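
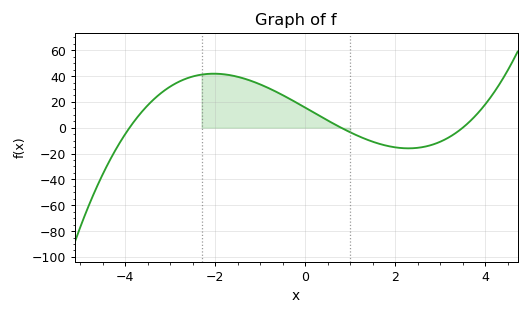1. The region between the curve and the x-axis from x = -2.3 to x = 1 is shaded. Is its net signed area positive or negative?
positive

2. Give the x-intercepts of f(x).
-3.9, 0.8, 3.5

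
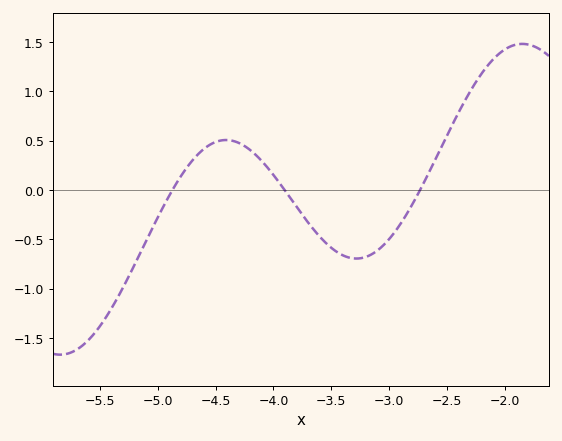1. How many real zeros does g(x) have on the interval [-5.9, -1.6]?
3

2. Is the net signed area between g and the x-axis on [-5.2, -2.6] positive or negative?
negative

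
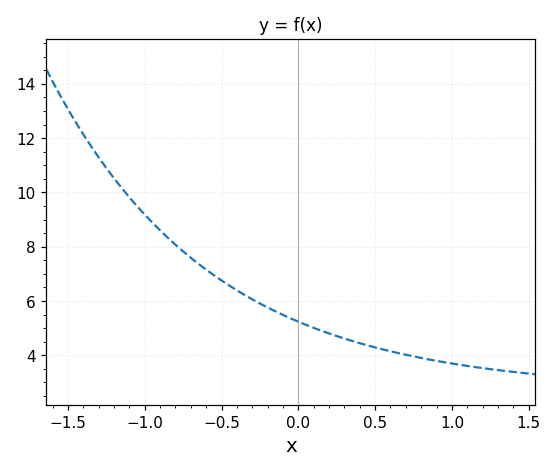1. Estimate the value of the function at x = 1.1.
3.6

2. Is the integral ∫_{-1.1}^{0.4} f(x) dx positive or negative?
positive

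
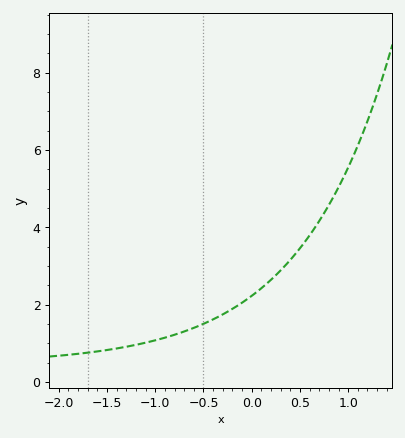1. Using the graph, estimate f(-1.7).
0.76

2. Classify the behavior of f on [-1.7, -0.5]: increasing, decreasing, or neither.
increasing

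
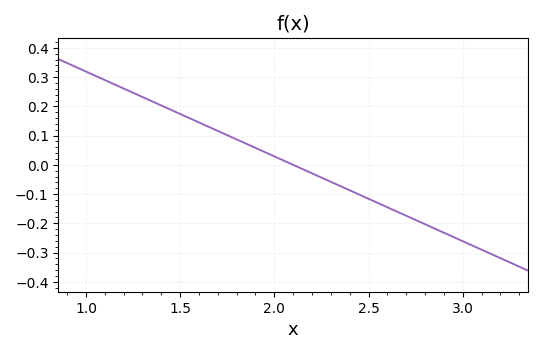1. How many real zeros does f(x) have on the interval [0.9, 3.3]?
1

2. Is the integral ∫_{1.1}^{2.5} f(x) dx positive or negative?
positive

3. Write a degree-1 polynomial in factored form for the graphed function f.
y = -0.29(x - 2.1)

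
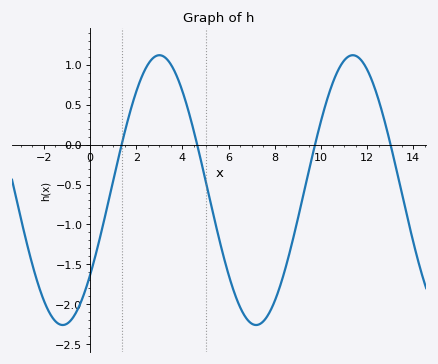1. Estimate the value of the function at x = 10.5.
0.75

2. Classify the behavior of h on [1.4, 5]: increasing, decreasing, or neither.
neither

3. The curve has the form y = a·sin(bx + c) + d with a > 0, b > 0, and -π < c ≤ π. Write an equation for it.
y = 1.69sin(0.75x - 0.68) - 0.57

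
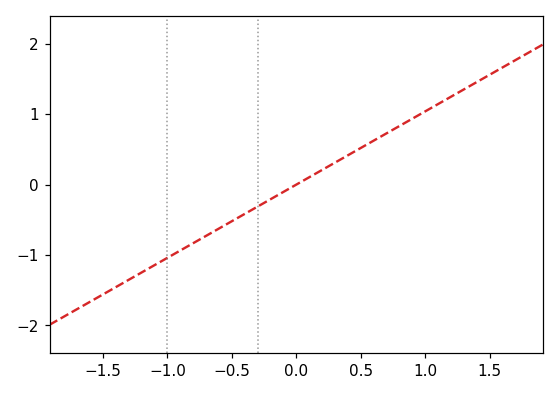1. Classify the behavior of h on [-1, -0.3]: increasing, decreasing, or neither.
increasing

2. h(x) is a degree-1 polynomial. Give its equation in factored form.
y = 1.04(x - 0)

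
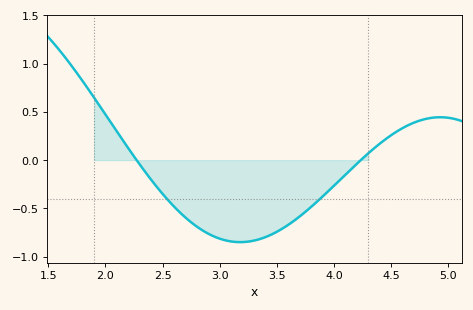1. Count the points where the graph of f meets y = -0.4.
2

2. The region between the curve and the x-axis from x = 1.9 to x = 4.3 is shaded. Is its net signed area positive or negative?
negative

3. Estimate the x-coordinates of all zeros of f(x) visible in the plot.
2.25, 4.25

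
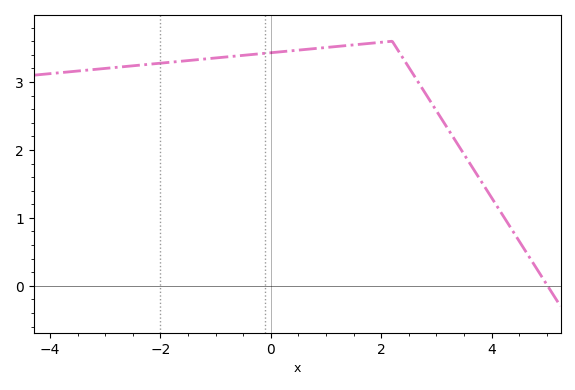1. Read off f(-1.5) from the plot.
3.32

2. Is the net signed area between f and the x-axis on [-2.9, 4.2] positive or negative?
positive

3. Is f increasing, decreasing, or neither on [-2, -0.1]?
increasing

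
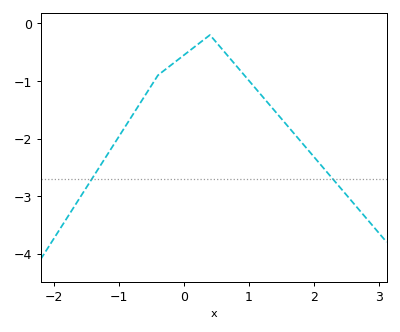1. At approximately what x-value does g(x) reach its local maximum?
0.4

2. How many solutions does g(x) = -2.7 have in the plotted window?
2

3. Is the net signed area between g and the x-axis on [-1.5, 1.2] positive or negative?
negative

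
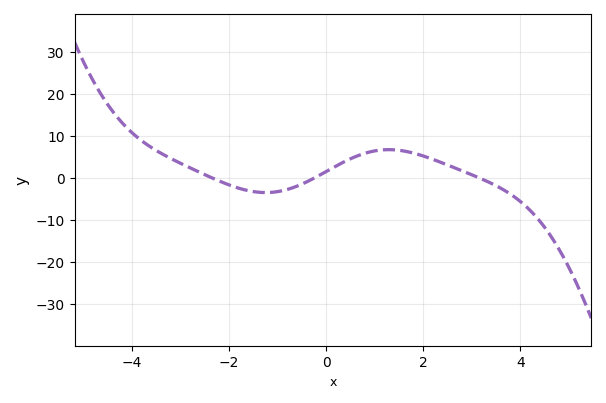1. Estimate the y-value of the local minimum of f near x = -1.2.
-3.45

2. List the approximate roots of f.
-2.34, -0.246, 3.17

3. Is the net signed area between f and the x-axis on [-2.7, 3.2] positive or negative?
positive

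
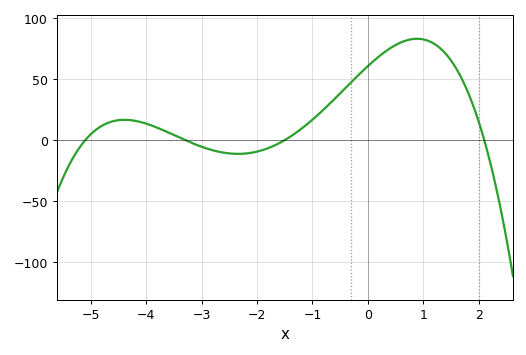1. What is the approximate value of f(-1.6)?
-2.51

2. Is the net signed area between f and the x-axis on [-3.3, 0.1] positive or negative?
positive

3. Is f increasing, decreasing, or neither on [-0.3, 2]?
neither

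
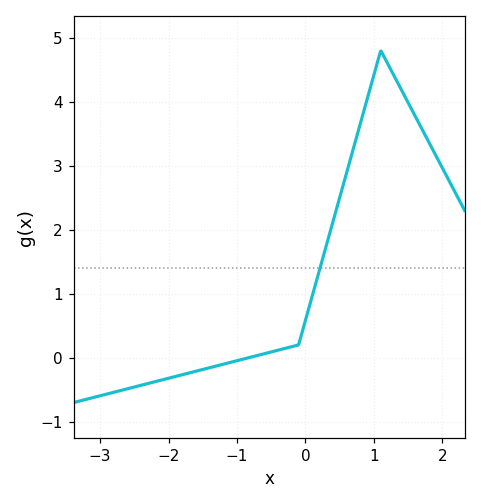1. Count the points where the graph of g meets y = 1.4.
1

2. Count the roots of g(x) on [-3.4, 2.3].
1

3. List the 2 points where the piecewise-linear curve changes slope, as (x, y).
(-0.1, 0.2); (1.1, 4.8)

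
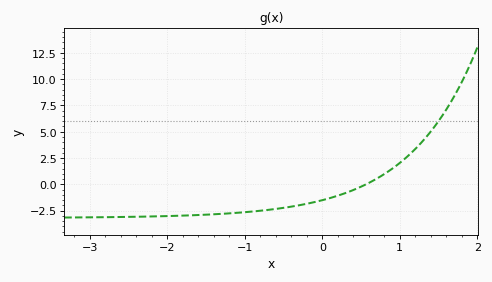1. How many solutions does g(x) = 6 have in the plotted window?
1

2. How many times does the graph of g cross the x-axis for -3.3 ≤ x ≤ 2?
1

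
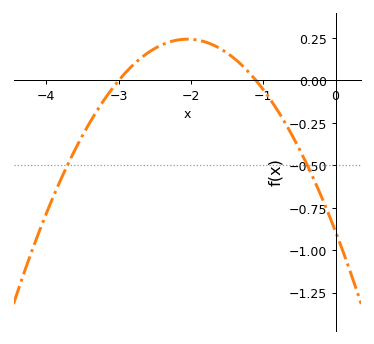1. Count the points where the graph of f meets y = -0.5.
2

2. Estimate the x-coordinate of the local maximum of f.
-2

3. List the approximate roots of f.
-3, -1.1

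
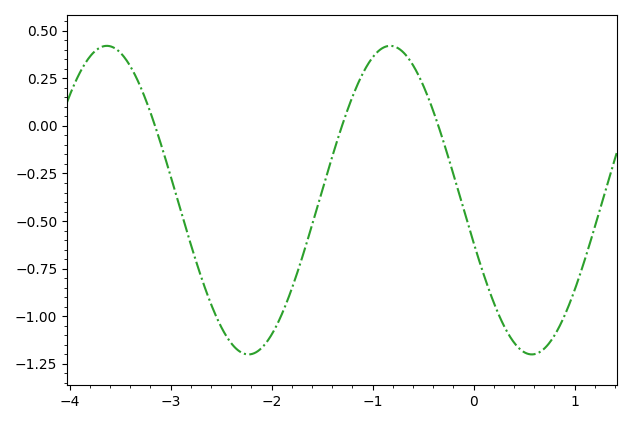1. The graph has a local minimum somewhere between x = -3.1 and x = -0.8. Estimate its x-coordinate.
-2.23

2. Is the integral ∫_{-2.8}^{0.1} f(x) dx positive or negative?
negative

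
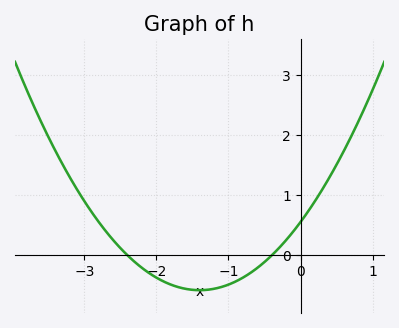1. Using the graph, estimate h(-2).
-0.4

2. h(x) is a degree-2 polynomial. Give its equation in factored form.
y = 0.58(x + 2.4)(x + 0.4)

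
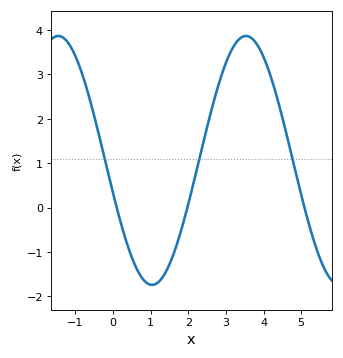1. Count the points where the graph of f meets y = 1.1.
3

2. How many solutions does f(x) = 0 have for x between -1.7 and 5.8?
3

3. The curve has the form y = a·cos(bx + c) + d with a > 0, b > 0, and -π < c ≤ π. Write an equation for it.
y = 2.8cos(1.26x + 1.83) + 1.06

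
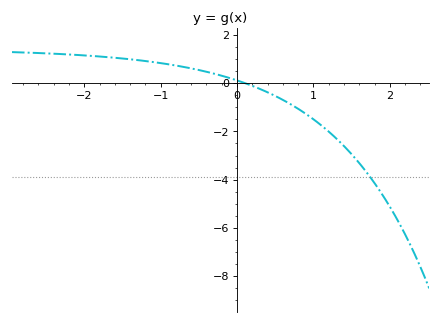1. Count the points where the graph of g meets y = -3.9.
1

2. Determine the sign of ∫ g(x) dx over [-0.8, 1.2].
negative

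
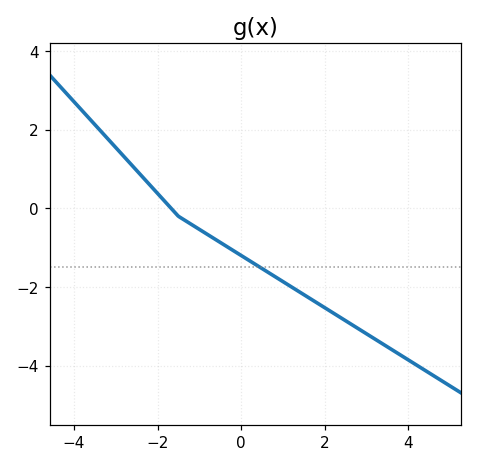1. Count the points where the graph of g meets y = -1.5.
1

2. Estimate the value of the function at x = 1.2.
-1.99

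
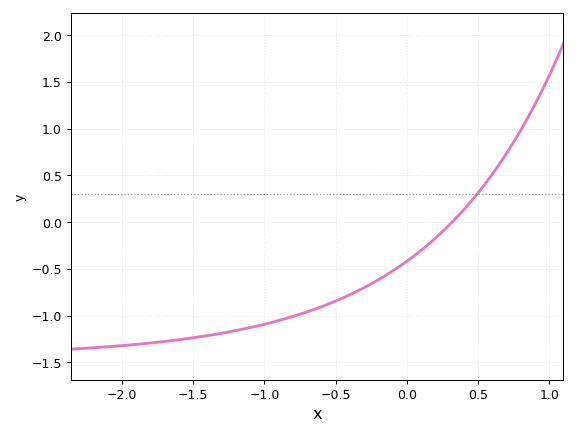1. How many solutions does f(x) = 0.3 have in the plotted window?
1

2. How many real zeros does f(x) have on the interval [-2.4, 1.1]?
1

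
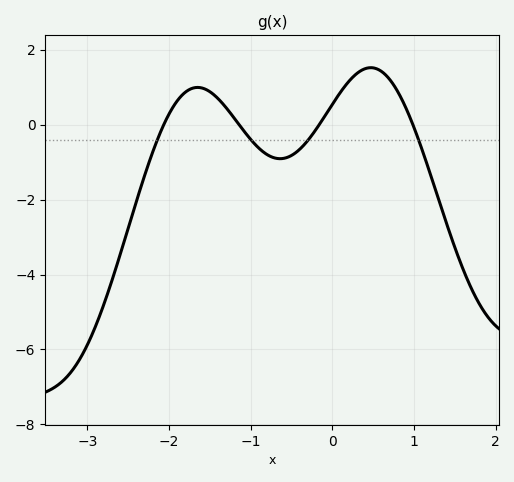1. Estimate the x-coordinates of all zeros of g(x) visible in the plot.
-2.1, -1.1, -0.2, 1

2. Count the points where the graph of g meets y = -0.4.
4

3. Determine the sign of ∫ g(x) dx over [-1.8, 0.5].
positive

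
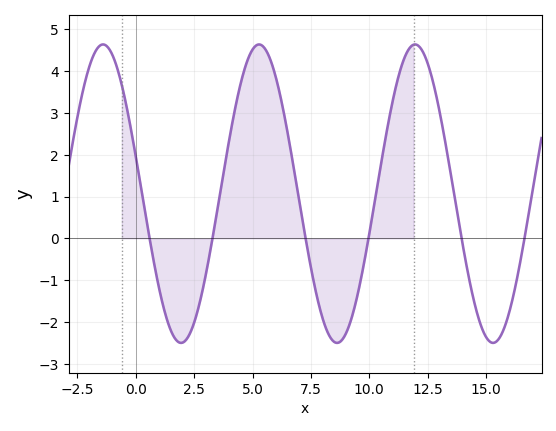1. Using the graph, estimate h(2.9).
-1.14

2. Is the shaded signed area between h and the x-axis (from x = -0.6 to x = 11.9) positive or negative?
positive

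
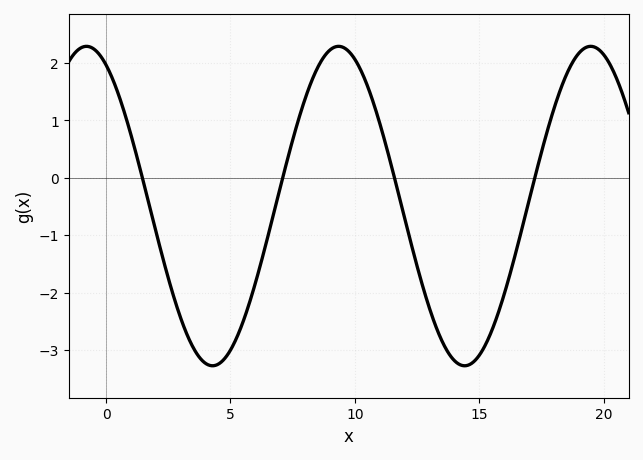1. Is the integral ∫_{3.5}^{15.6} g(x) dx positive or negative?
negative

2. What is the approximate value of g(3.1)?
-2.6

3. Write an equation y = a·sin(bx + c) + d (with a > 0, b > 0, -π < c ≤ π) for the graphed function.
y = 2.78sin(0.62x + 2.1) - 0.49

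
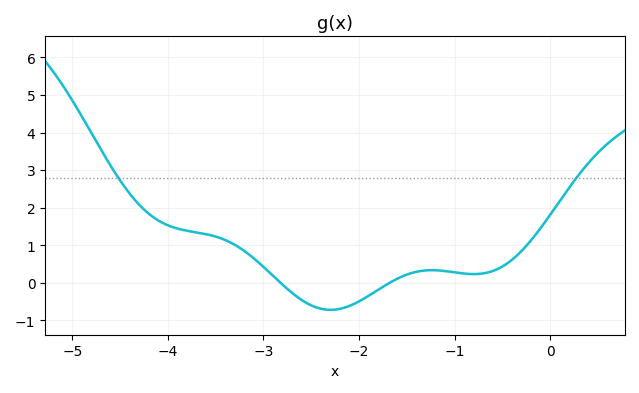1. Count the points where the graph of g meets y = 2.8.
2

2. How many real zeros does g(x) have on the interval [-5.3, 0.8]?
2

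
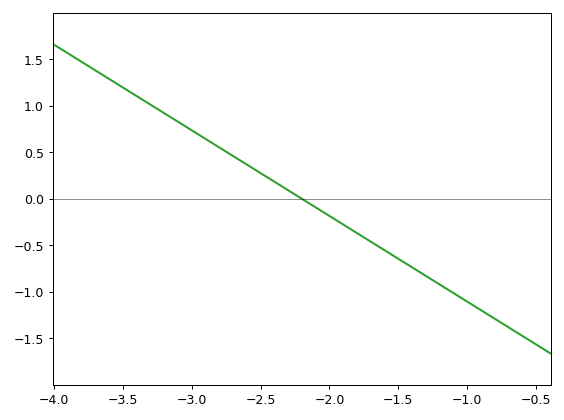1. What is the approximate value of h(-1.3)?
-0.828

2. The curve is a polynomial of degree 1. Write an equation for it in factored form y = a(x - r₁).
y = -0.92(x + 2.2)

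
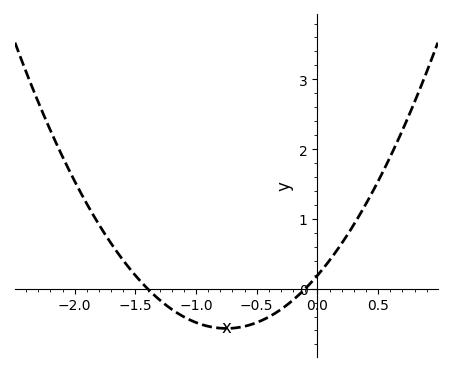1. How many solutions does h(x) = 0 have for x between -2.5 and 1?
2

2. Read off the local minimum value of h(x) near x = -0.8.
-0.6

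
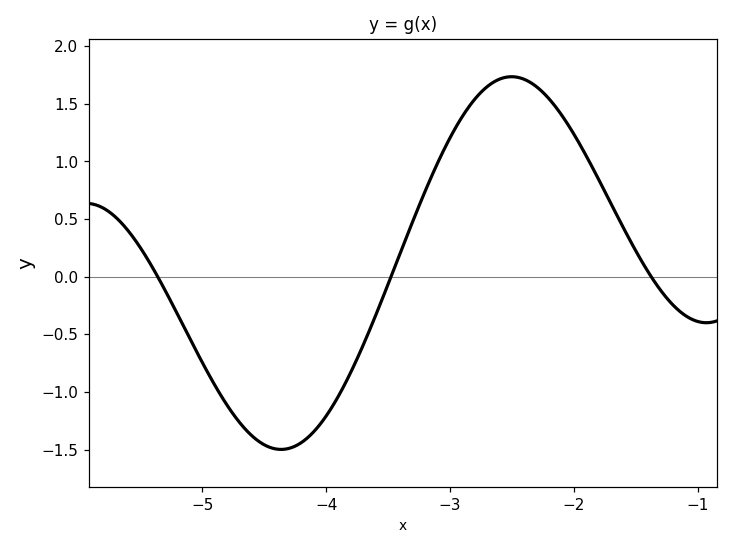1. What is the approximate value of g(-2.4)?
1.7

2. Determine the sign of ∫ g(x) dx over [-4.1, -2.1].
positive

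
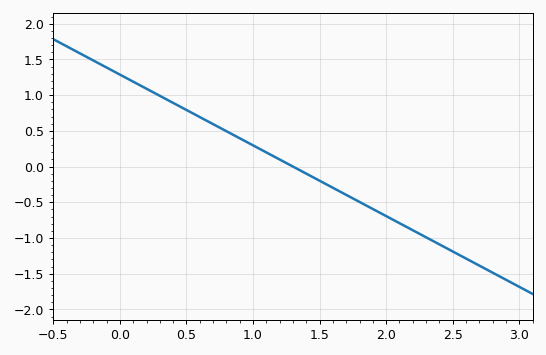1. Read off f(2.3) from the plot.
-0.99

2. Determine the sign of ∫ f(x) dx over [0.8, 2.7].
negative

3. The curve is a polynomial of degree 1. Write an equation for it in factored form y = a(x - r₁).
y = -0.99(x - 1.3)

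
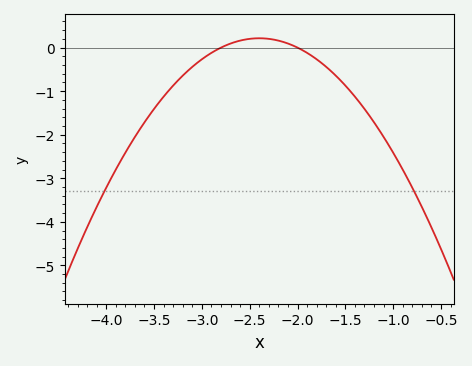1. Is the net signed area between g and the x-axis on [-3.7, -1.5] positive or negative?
negative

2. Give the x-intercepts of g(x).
-2.8, -2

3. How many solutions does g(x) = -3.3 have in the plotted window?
2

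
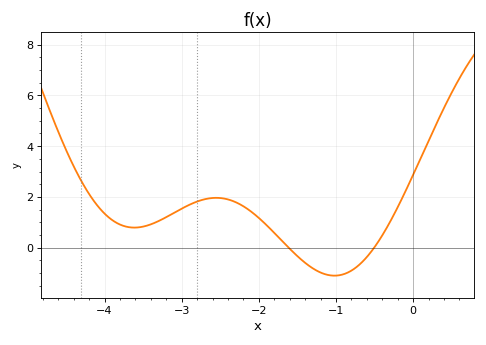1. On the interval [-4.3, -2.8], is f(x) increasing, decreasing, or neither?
neither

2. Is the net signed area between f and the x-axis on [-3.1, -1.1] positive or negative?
positive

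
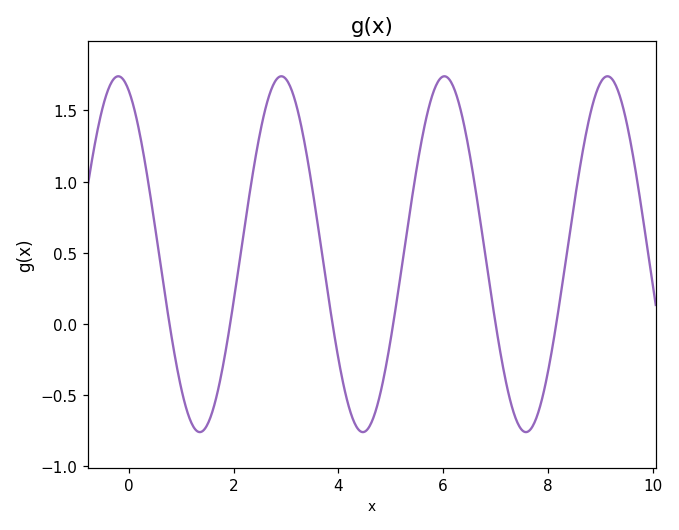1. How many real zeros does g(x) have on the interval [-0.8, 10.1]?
6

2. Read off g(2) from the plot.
0.154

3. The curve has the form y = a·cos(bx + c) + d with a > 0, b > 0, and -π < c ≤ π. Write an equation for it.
y = 1.25cos(2.02x + 0.4) + 0.49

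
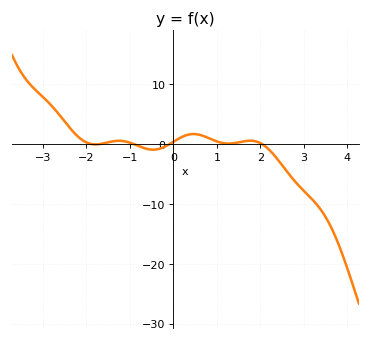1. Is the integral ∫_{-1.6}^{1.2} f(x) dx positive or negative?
positive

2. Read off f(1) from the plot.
0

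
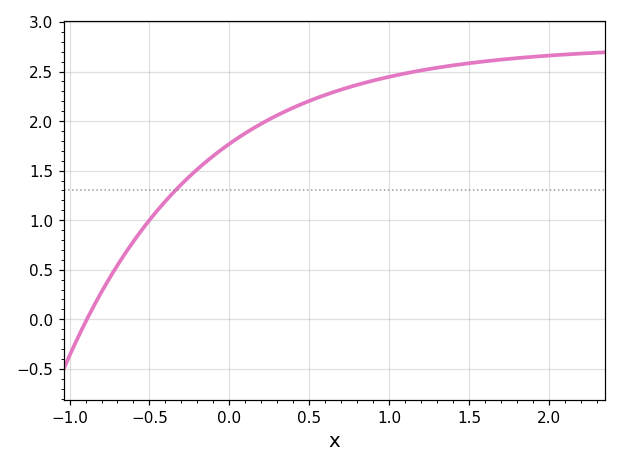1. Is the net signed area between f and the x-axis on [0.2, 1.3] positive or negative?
positive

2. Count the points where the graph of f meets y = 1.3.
1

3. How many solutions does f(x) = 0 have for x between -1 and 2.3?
1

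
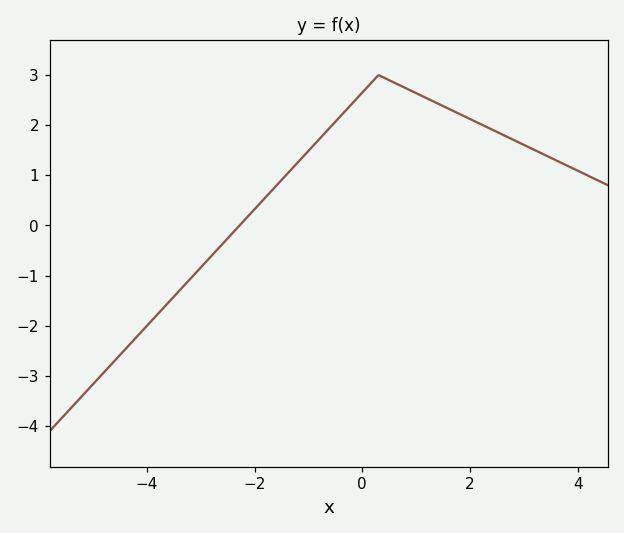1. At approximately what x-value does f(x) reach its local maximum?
0.299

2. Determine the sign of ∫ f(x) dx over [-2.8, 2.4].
positive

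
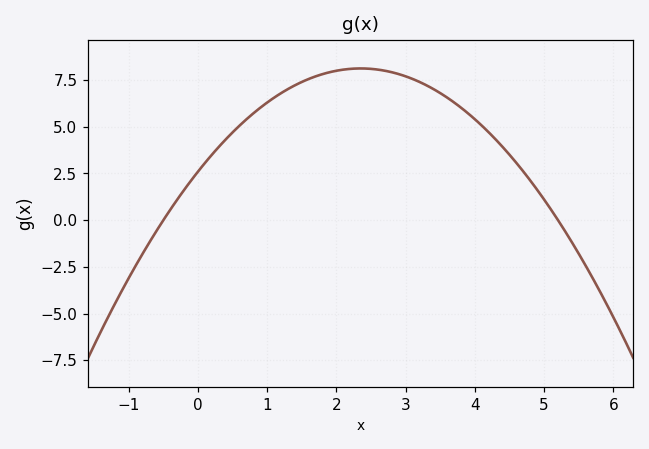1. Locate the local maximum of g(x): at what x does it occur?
2.4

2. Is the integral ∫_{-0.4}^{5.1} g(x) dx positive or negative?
positive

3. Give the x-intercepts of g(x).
-0.6, 5.2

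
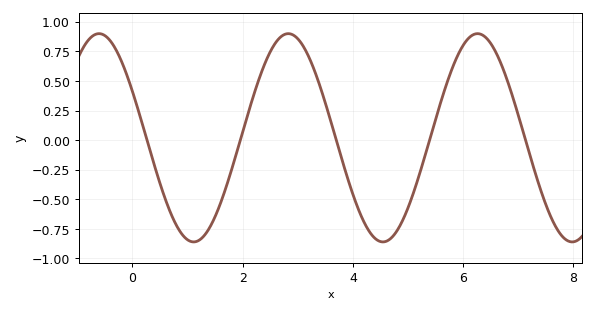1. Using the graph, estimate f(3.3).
0.6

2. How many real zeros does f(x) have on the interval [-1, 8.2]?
5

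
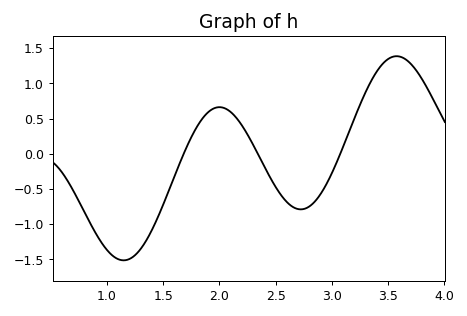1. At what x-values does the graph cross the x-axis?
1.7, 2.35, 3.05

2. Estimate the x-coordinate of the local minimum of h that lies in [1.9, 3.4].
2.7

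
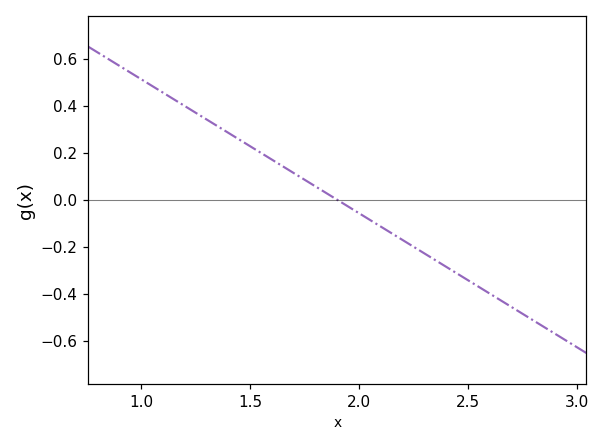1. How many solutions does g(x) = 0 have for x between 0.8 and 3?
1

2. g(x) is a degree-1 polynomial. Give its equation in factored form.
y = -0.57(x - 1.9)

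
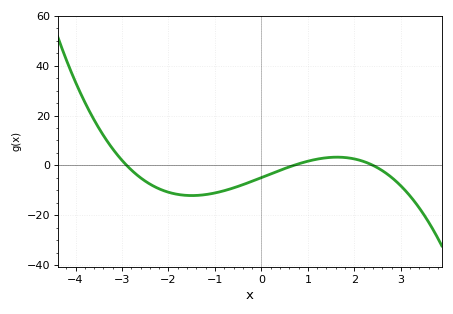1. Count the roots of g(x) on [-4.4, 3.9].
3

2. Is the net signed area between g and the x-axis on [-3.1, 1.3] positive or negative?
negative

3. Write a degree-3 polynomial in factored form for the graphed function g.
y = -1.01(x + 2.9)(x - 0.7)(x - 2.4)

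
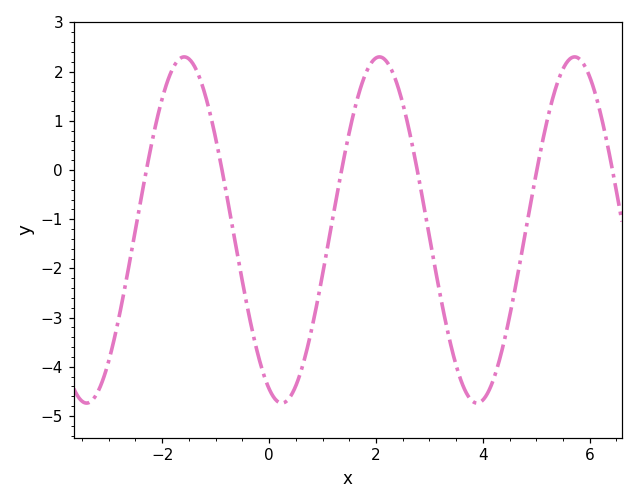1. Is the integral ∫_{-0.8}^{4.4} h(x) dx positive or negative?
negative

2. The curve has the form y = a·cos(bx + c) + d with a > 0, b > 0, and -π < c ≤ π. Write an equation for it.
y = 3.52cos(1.72x + 2.73) - 1.22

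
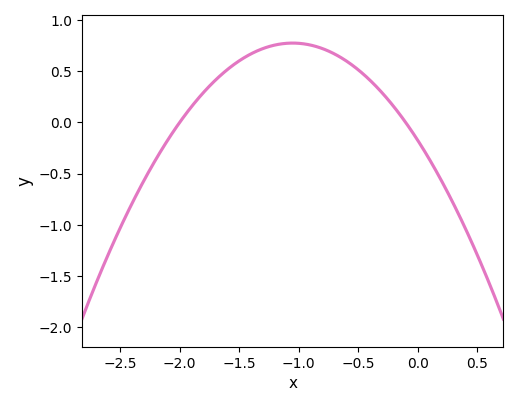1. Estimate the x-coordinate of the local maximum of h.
-1.05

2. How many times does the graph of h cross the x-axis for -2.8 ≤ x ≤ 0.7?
2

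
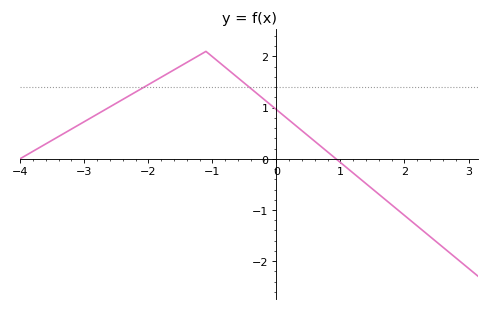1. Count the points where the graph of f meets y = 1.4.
2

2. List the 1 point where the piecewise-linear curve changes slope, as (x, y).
(-1.1, 2.1)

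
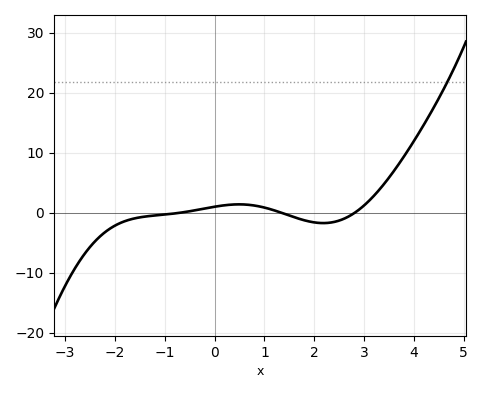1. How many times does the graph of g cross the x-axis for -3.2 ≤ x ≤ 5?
3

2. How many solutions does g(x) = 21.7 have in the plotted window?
1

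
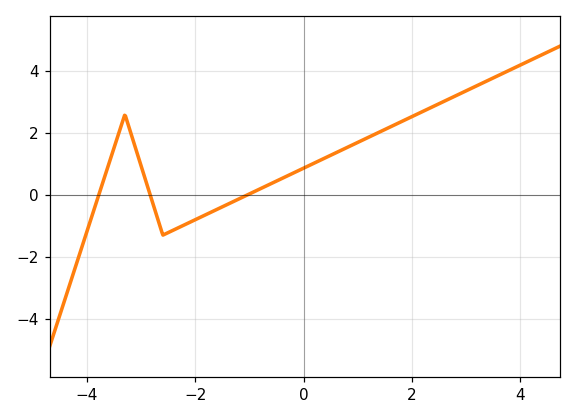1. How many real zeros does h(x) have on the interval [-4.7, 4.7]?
3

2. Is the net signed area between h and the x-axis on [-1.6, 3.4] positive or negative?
positive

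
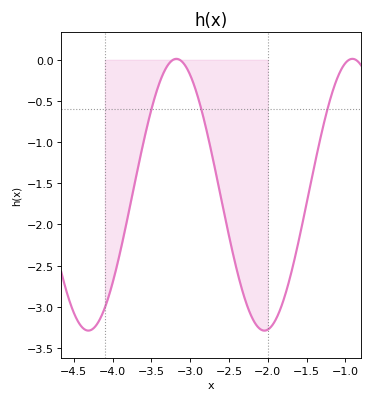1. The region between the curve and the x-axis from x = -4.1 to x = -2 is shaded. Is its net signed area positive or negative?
negative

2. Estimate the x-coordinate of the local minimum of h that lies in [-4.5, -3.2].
-4.31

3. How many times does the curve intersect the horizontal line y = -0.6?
3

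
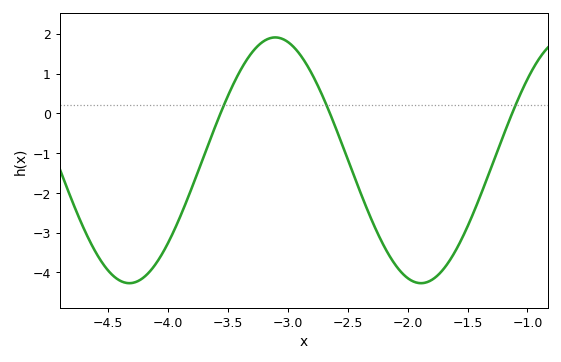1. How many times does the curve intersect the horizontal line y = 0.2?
3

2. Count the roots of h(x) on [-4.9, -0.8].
3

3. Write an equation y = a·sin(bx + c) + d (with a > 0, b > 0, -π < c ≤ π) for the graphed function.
y = 3.09sin(2.58x - 2.98) - 1.18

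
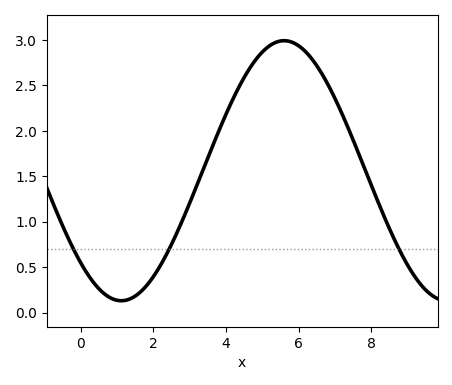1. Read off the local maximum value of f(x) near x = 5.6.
2.99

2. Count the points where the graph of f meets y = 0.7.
3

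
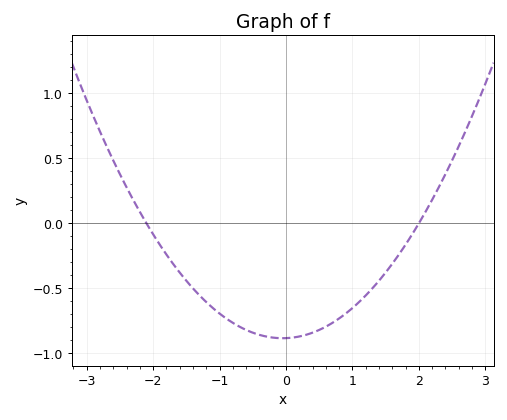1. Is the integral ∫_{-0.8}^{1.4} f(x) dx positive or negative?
negative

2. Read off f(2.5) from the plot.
0.483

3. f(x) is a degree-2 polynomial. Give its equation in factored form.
y = 0.21(x + 2.1)(x - 2)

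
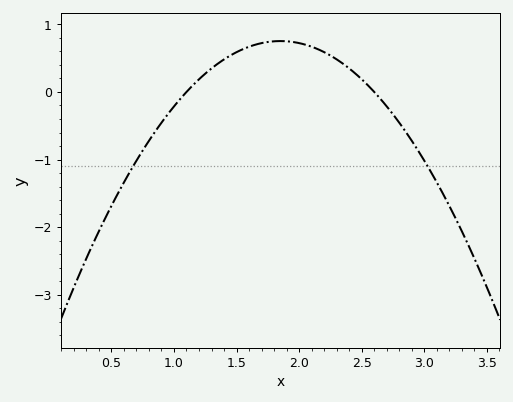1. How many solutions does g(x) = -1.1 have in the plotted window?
2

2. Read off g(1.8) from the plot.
0.75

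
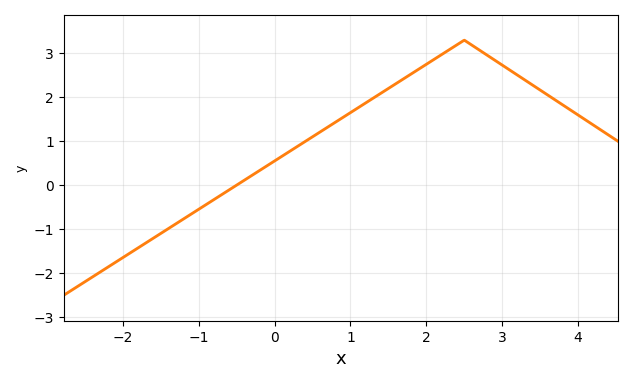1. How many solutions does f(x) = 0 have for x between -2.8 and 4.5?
1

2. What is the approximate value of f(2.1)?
2.86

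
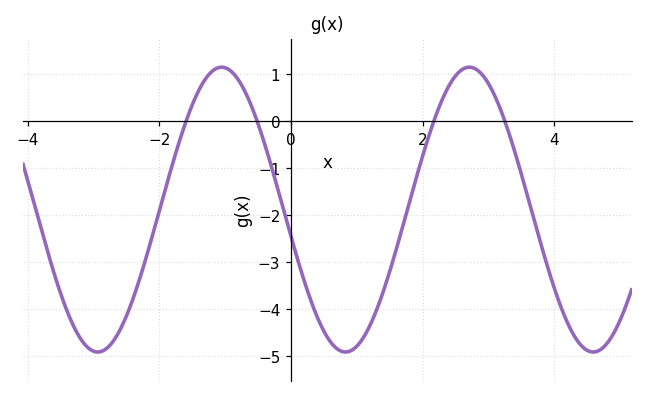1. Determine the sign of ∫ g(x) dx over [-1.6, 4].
negative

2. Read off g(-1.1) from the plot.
1.14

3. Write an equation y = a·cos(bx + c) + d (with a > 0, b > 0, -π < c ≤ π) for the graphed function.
y = 3.03cos(1.67x + 1.76) - 1.88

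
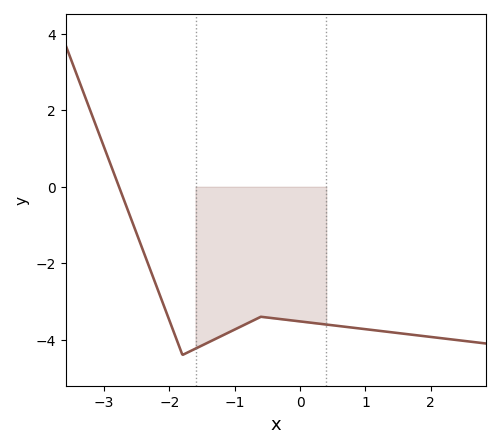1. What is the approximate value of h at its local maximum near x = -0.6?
-3.4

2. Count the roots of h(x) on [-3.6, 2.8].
1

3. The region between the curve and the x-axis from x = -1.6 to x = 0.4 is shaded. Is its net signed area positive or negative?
negative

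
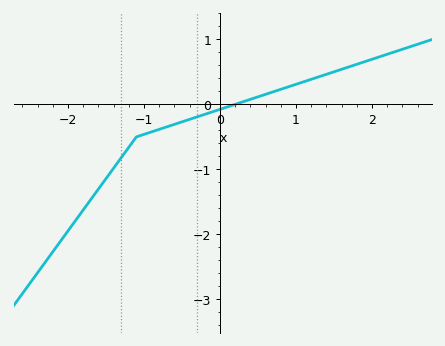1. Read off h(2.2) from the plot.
0.8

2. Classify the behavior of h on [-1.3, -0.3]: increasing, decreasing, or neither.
increasing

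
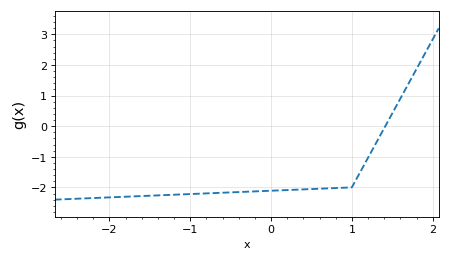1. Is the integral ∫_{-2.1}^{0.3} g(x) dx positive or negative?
negative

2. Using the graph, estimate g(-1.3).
-2.25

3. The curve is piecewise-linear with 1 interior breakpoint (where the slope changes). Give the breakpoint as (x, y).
(1, -2)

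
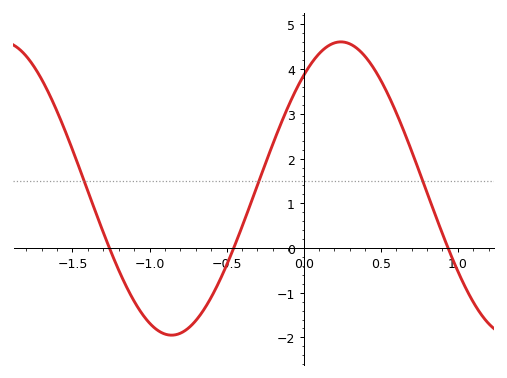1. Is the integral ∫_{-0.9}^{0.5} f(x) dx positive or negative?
positive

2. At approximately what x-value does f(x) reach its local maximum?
0.25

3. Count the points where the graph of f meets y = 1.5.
3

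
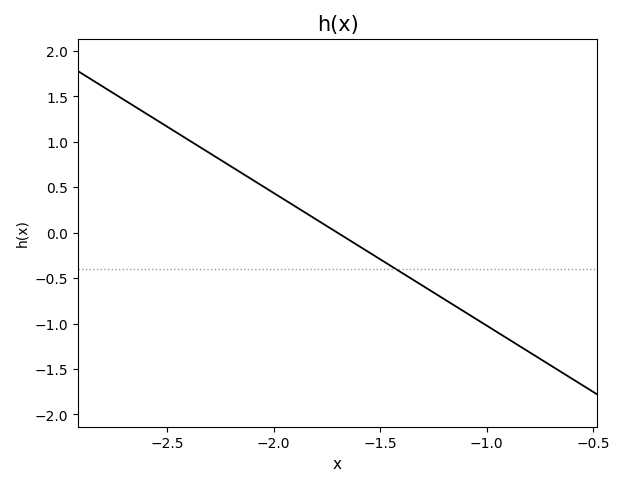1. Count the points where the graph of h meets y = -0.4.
1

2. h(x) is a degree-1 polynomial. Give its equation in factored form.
y = -1.46(x + 1.7)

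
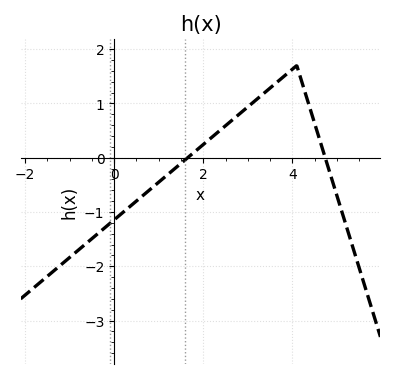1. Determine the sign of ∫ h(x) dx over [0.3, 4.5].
positive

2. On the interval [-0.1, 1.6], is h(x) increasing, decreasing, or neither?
increasing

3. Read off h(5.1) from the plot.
-1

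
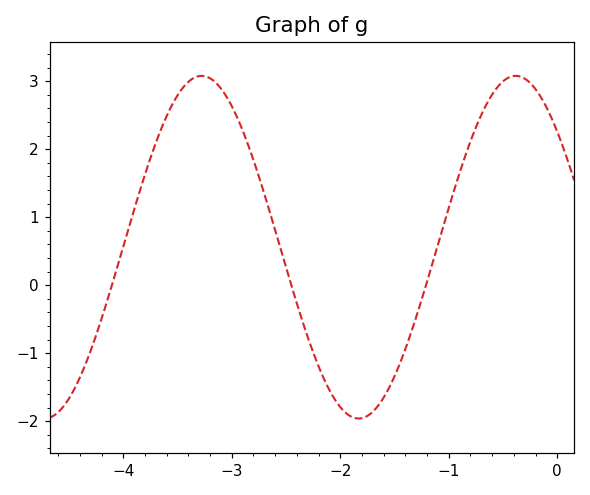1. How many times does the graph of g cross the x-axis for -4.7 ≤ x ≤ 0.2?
3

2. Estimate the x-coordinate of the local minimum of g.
-1.8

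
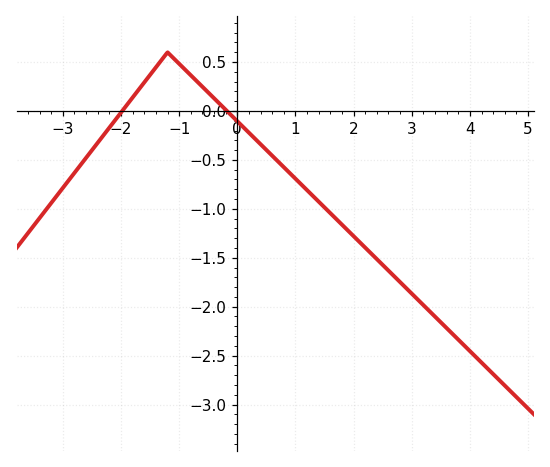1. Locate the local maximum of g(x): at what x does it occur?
-1.2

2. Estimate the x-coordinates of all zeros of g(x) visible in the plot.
-2, -0.2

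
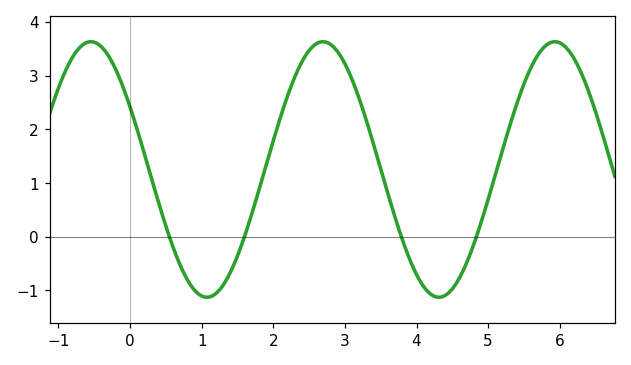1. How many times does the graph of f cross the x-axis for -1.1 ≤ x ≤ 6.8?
4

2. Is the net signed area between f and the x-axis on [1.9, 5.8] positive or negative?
positive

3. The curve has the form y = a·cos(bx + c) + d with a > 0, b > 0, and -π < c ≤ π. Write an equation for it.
y = 2.38cos(1.9x + 1.1) + 1.25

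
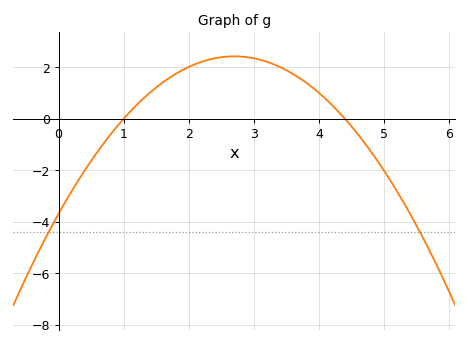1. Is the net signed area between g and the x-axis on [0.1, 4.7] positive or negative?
positive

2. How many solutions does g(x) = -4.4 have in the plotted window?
2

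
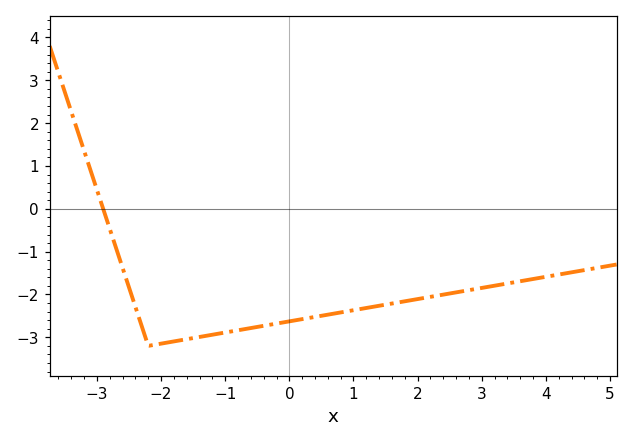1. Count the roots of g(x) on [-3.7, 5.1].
1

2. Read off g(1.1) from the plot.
-2.34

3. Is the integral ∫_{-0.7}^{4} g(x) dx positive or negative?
negative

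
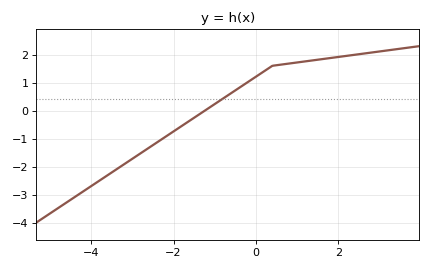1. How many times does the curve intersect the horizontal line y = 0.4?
1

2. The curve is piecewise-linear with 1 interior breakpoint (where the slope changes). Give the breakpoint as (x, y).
(0.4, 1.6)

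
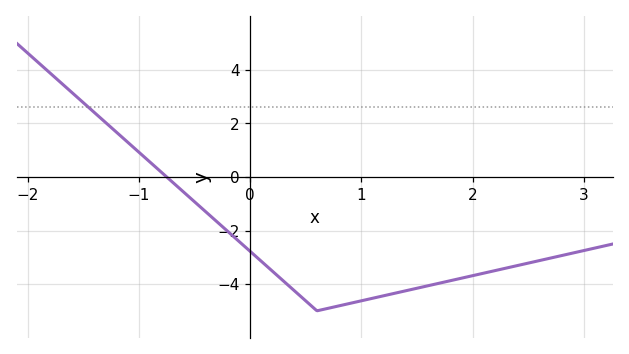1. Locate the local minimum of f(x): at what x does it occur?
0.6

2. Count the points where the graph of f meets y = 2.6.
1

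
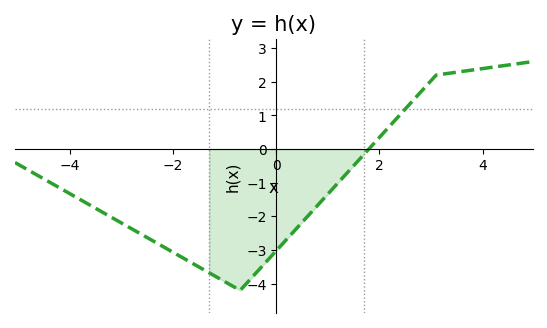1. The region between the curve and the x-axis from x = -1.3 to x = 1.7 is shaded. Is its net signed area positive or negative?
negative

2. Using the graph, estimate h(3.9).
2.37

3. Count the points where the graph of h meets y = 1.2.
1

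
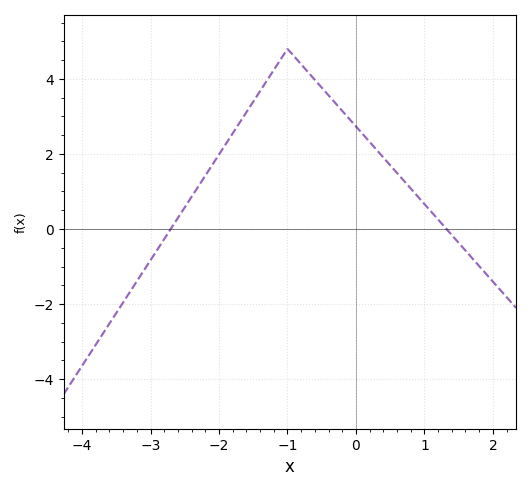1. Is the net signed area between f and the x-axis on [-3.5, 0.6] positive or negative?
positive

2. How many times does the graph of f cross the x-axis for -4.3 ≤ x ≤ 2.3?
2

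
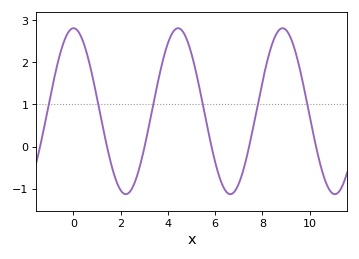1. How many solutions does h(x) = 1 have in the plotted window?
6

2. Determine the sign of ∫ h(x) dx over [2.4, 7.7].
positive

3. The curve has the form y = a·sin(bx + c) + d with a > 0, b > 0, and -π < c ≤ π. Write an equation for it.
y = 1.97sin(1.4x + 1.6) + 0.84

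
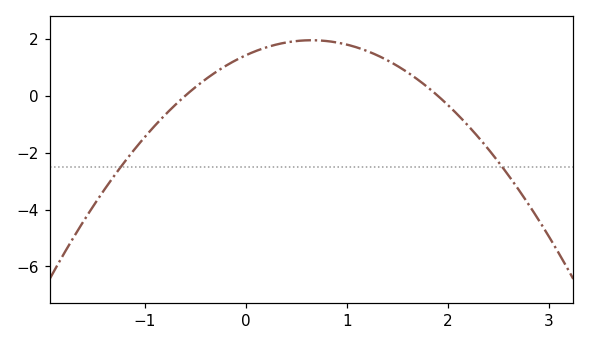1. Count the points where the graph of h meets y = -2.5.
2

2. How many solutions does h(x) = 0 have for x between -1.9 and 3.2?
2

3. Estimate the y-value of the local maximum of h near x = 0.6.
2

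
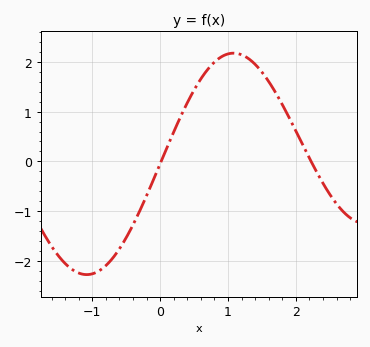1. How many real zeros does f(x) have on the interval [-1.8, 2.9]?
2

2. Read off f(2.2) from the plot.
0.1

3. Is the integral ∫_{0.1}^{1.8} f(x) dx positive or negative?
positive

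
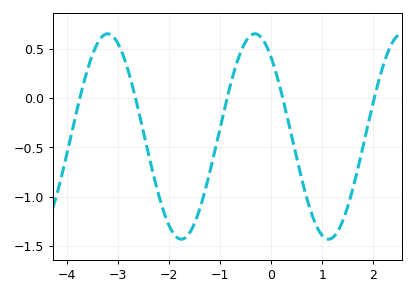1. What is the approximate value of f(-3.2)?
0.65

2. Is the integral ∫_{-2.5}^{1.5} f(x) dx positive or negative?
negative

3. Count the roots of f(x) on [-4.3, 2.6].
5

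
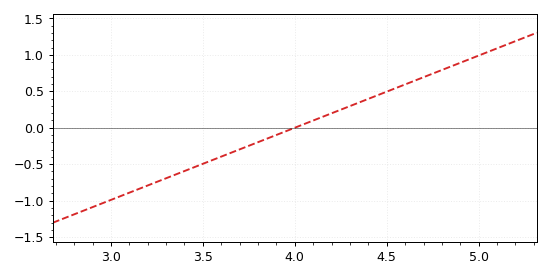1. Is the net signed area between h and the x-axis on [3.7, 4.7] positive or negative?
positive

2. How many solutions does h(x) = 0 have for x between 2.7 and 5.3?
1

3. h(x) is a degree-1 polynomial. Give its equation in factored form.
y = 0.99(x - 4)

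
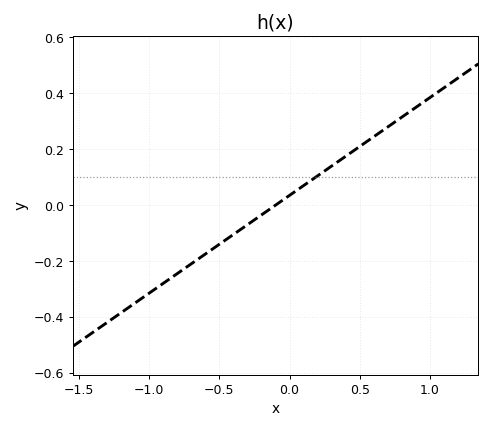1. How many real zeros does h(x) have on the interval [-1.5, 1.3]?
1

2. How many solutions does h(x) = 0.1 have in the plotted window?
1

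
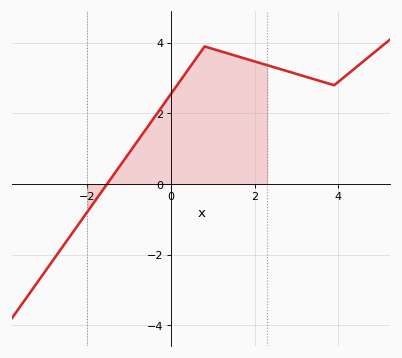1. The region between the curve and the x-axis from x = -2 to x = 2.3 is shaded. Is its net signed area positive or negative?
positive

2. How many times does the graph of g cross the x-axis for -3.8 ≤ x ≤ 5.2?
1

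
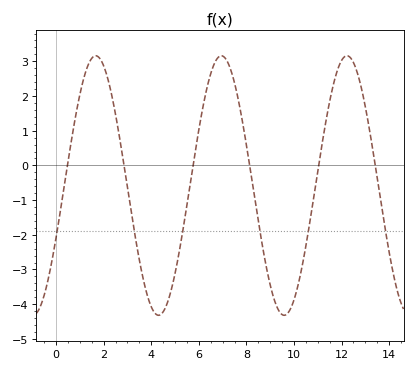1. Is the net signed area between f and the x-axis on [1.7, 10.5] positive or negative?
negative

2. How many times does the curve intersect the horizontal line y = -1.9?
6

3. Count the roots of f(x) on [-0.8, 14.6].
6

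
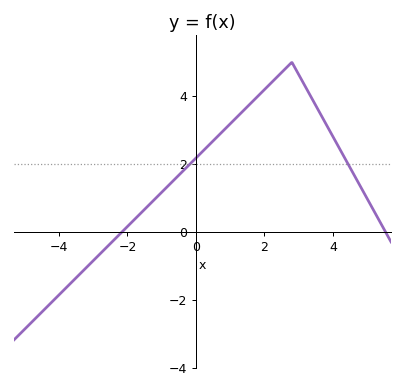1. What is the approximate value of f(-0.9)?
1.27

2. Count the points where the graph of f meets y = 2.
2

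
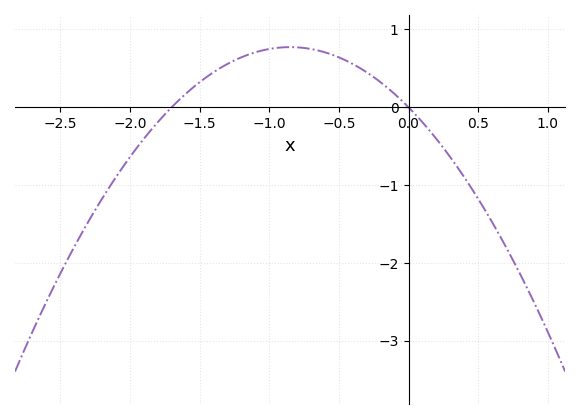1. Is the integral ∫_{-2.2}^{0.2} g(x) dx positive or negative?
positive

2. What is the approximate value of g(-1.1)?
0.7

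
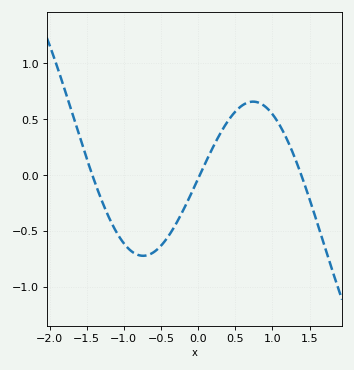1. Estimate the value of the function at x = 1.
0.545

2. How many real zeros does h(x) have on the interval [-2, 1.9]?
3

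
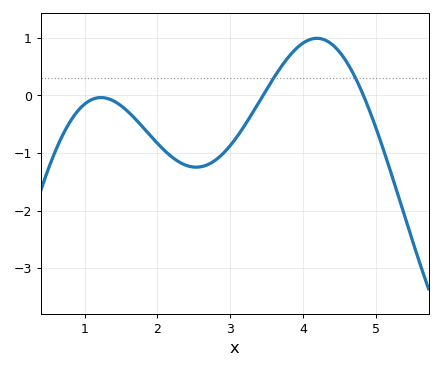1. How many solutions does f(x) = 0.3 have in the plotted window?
2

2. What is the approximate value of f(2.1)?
-1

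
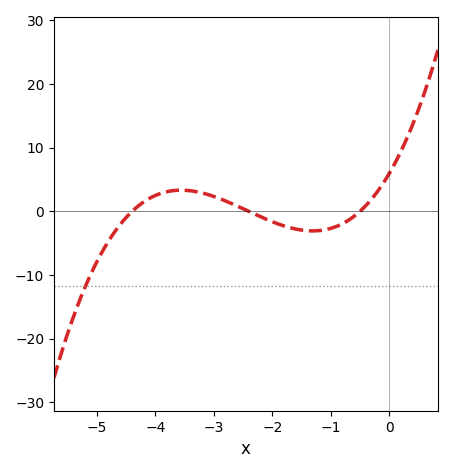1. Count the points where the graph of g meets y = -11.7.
1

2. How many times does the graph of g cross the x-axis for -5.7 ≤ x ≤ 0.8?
3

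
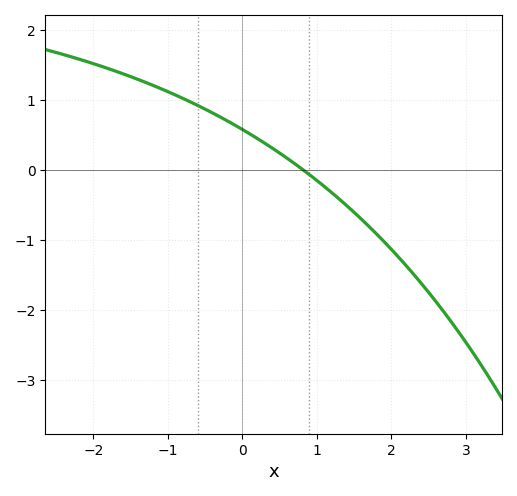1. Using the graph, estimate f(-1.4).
1.3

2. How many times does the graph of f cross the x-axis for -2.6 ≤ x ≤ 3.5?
1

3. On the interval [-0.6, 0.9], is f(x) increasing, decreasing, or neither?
decreasing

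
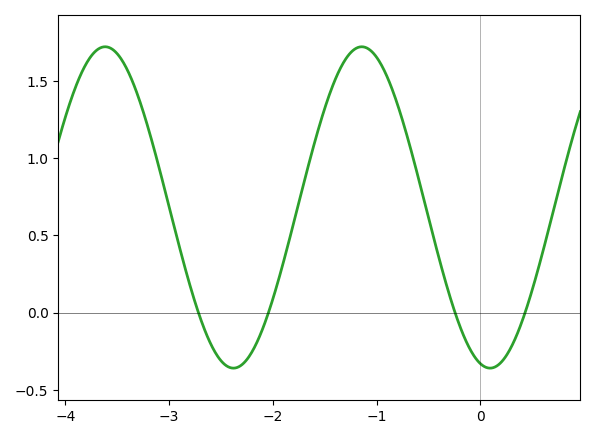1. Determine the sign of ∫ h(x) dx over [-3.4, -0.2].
positive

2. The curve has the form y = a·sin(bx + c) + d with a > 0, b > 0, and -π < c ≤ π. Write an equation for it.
y = 1.04sin(2.5x - 1.8) + 0.68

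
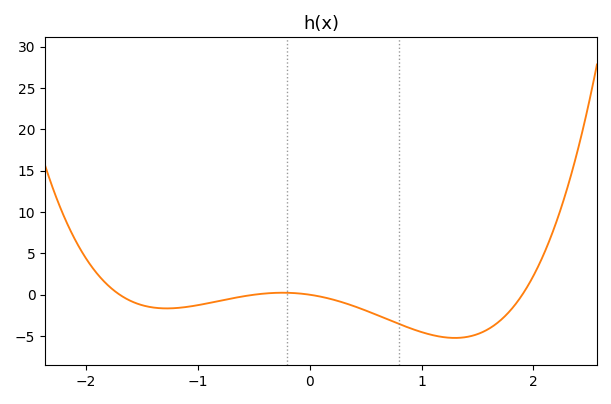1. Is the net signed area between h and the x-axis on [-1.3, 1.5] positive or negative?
negative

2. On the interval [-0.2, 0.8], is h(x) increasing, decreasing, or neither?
decreasing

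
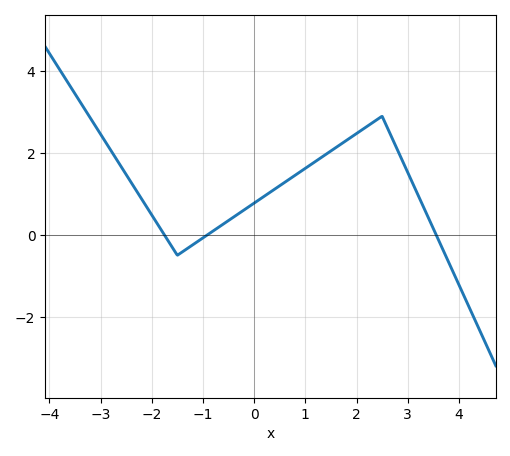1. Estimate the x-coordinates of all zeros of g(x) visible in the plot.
-1.8, -1, 3.6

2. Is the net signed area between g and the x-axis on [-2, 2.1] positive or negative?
positive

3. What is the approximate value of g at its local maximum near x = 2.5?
2.8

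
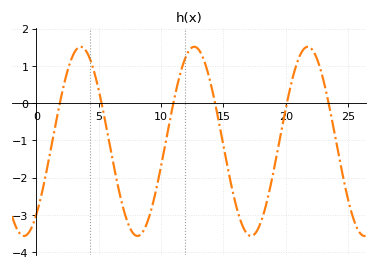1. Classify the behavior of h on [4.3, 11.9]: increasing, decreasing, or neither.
neither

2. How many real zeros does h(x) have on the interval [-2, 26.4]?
6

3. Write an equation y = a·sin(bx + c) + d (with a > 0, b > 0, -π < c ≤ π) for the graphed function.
y = 2.54sin(0.69x - 0.88) - 1.03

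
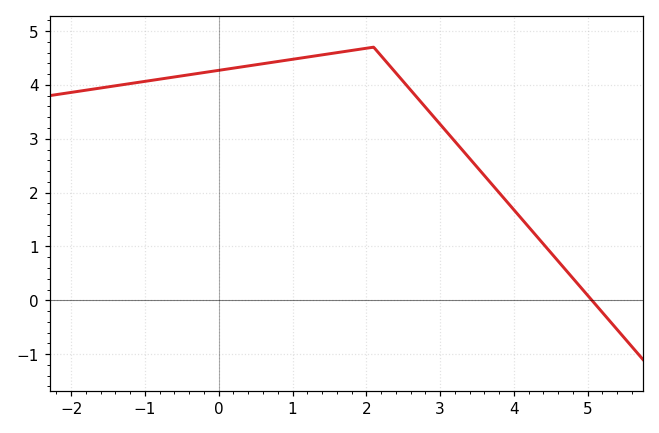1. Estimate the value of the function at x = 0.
4.3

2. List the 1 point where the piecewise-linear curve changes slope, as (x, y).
(2.1, 4.7)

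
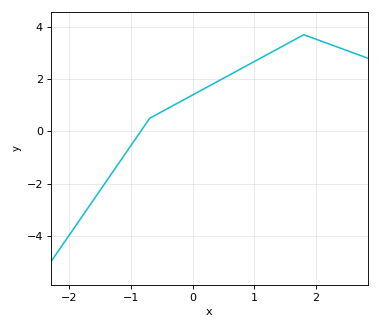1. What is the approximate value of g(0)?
1.4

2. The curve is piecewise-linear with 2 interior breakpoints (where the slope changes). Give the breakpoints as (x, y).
(-0.7, 0.5); (1.8, 3.7)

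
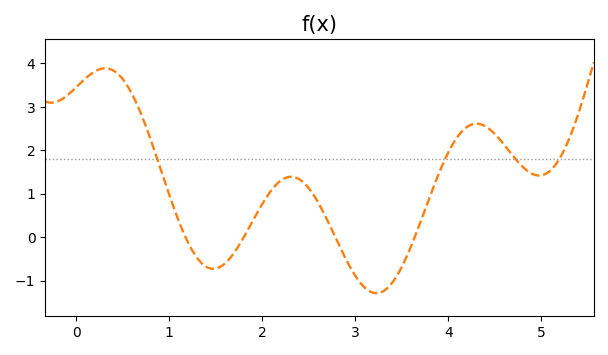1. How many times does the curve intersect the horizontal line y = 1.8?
4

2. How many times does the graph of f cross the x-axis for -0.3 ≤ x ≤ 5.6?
4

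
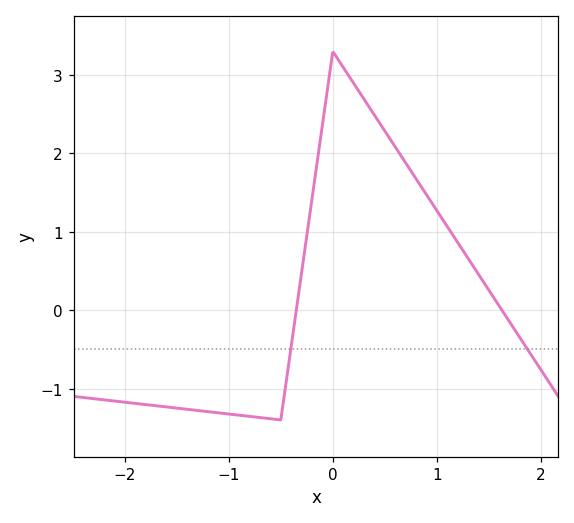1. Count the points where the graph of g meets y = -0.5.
2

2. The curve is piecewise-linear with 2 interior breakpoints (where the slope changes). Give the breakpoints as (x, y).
(-0.5, -1.4); (0, 3.3)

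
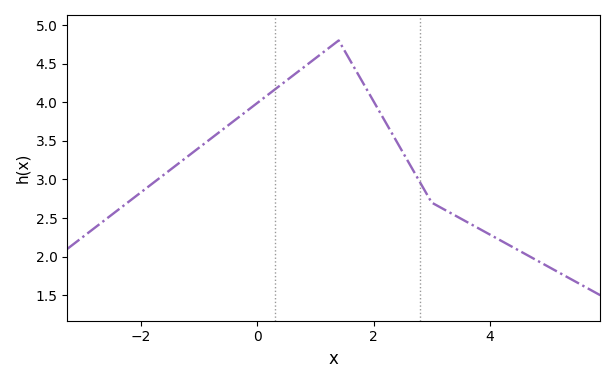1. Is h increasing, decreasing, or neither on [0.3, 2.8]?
neither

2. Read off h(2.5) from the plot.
3.35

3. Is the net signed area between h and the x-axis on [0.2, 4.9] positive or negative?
positive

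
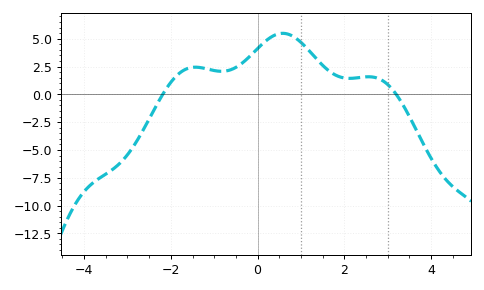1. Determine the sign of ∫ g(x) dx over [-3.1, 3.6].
positive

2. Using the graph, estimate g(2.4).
1.5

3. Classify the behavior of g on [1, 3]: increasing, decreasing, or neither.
neither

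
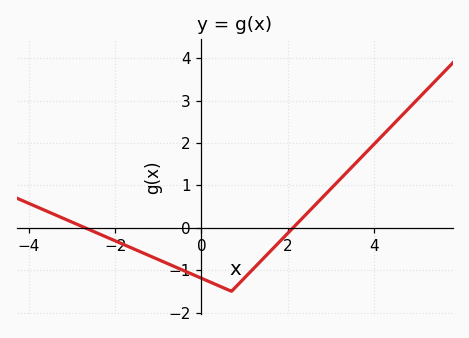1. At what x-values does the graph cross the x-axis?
-2.8, 2.2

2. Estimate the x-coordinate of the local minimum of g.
0.6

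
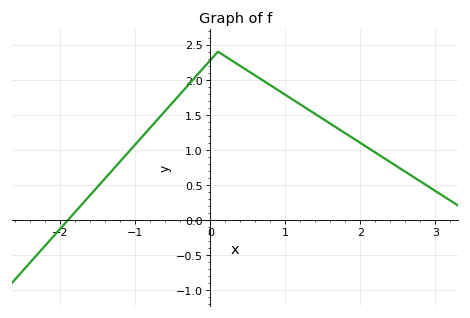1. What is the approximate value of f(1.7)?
1.3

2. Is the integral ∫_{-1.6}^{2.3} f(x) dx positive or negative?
positive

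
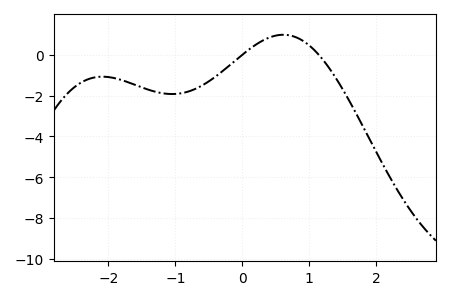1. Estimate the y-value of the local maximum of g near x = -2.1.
-1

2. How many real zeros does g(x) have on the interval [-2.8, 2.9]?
2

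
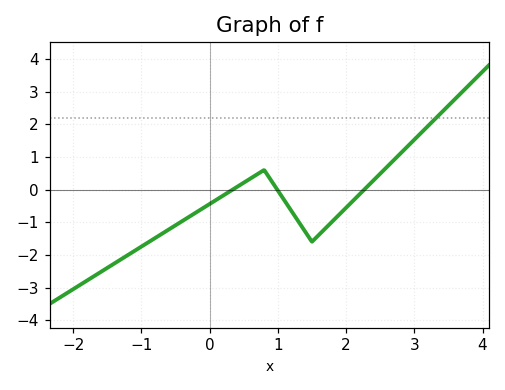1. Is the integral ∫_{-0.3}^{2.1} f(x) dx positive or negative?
negative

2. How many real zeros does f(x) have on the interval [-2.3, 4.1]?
3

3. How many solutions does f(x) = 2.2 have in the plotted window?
1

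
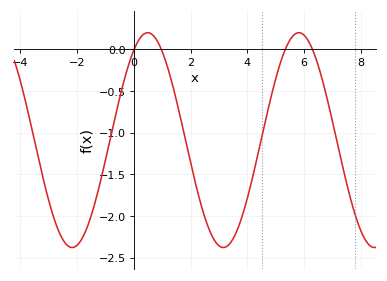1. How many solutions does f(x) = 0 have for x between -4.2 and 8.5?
4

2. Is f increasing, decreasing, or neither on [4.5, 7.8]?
neither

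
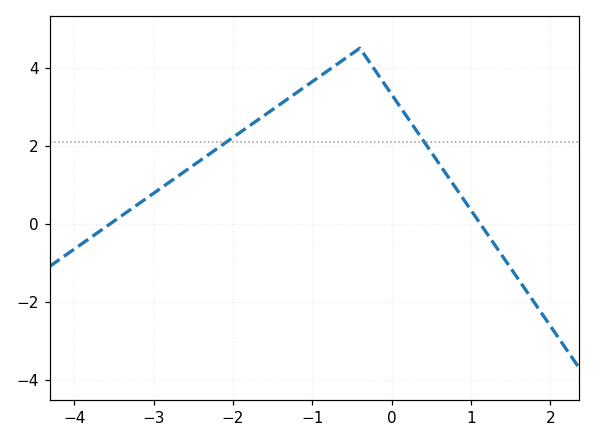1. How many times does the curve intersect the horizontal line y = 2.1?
2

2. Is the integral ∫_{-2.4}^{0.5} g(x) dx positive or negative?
positive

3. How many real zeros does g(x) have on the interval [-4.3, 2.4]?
2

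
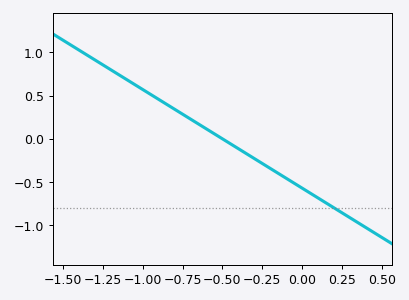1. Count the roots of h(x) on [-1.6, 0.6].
1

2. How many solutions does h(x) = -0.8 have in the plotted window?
1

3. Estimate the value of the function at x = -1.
0.57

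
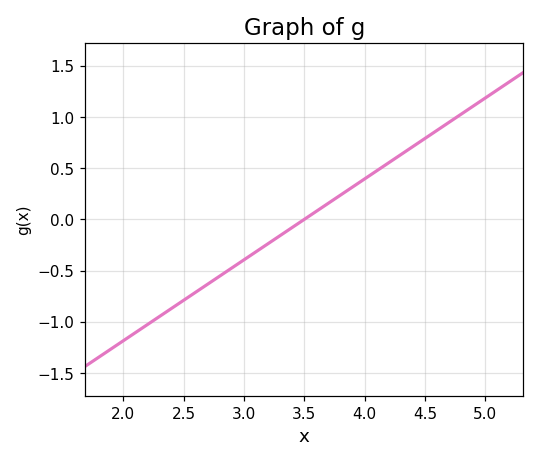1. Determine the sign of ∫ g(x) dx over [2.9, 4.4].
positive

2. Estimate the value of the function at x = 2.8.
-0.553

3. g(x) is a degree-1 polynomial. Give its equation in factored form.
y = 0.79(x - 3.5)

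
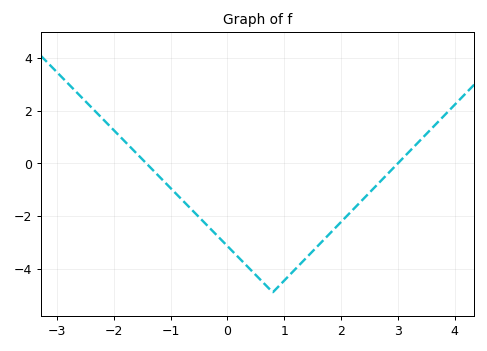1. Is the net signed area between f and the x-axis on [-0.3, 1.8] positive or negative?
negative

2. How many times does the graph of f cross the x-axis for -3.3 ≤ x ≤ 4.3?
2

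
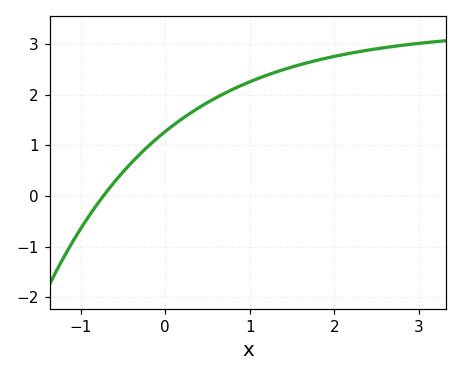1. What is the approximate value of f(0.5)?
1.84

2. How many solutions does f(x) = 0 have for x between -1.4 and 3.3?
1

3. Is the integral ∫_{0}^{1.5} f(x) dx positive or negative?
positive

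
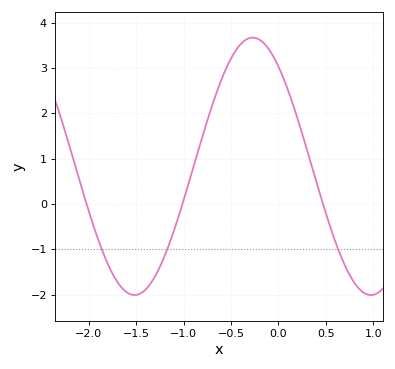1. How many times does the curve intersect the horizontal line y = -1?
3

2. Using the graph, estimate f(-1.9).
-0.8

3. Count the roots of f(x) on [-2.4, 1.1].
3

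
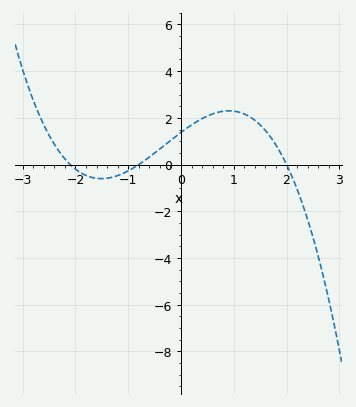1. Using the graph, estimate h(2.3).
-1.6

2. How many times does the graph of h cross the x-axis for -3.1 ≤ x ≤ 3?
3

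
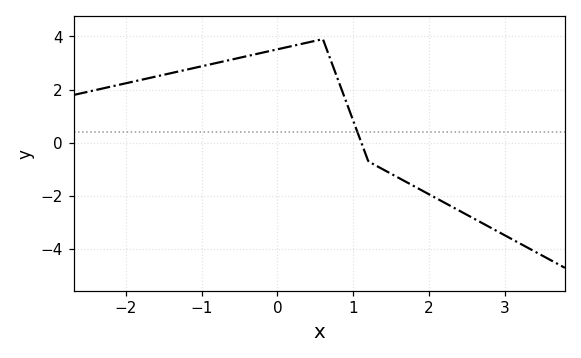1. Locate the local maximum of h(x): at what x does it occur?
0.598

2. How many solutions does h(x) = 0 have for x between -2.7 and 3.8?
1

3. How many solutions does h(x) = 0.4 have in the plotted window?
1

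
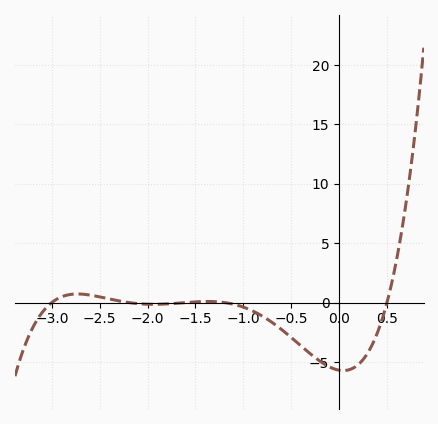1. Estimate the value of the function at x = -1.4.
0.088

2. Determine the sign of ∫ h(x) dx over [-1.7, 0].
negative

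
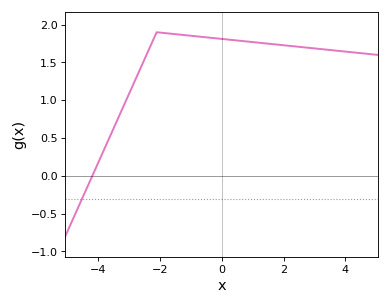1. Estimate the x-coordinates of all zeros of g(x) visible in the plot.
-4.18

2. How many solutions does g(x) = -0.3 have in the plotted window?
1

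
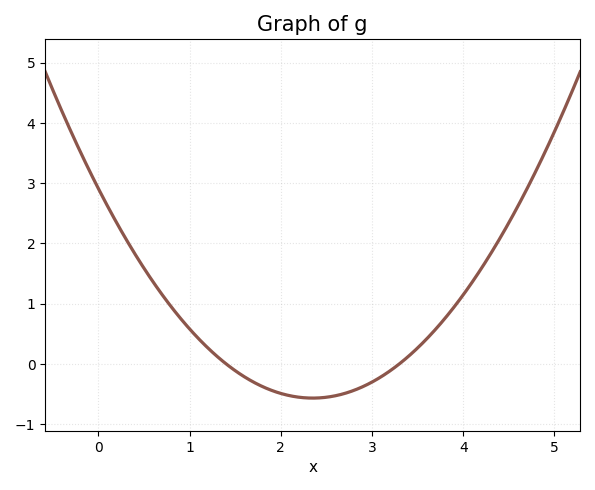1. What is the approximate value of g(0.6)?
1.36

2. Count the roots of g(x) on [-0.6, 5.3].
2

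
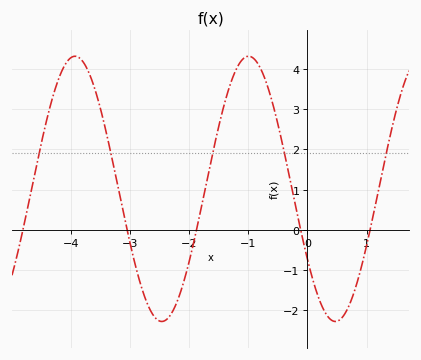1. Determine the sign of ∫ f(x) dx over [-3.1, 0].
positive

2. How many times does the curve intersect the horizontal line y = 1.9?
5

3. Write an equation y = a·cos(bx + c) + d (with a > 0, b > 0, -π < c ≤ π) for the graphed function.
y = 3.3cos(2.14x + 2.13) + 1.02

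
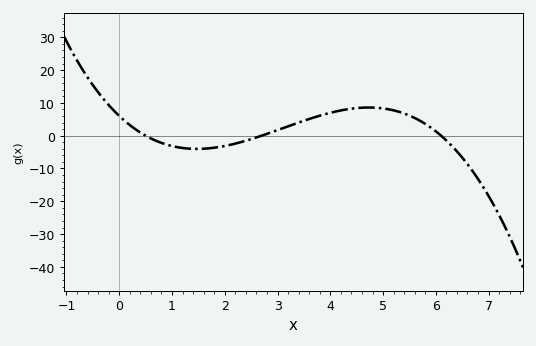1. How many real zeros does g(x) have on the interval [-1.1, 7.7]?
3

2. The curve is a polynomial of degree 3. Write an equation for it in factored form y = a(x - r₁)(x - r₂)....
y = -0.73(x - 0.5)(x - 2.7)(x - 6.1)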